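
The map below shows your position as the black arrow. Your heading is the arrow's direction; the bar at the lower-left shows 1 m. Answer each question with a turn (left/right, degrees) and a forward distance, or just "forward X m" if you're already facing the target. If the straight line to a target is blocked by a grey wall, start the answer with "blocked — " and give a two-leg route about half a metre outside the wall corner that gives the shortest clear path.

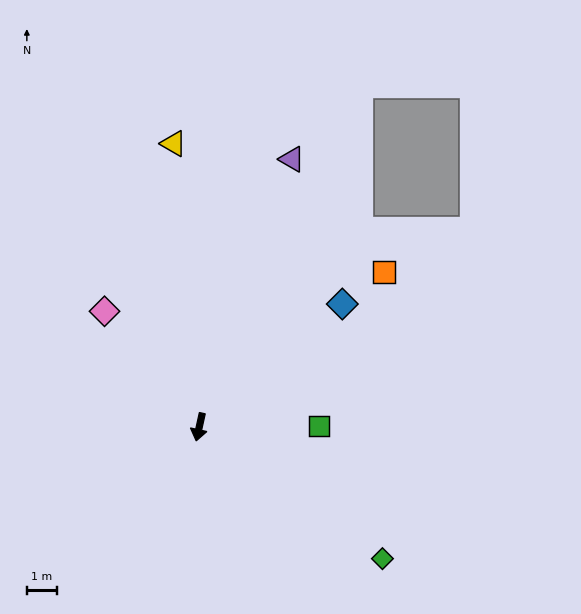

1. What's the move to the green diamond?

turn left 67°, forward 7.5 m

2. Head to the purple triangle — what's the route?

turn left 173°, forward 9.4 m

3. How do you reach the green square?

turn left 103°, forward 4.0 m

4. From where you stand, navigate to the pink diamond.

turn right 128°, forward 5.0 m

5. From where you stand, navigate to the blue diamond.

turn left 143°, forward 6.3 m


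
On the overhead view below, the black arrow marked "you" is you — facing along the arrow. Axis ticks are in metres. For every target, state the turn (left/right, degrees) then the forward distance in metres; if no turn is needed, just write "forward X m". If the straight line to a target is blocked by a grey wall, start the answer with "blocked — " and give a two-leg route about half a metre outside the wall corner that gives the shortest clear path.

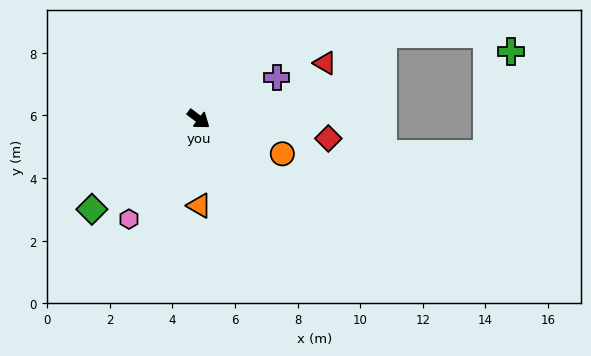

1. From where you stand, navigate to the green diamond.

turn right 103°, forward 4.5 m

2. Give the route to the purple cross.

turn left 65°, forward 2.8 m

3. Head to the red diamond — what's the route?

turn left 29°, forward 4.2 m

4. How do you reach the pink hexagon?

turn right 88°, forward 3.9 m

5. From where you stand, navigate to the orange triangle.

turn right 52°, forward 2.8 m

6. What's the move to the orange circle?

turn left 15°, forward 2.9 m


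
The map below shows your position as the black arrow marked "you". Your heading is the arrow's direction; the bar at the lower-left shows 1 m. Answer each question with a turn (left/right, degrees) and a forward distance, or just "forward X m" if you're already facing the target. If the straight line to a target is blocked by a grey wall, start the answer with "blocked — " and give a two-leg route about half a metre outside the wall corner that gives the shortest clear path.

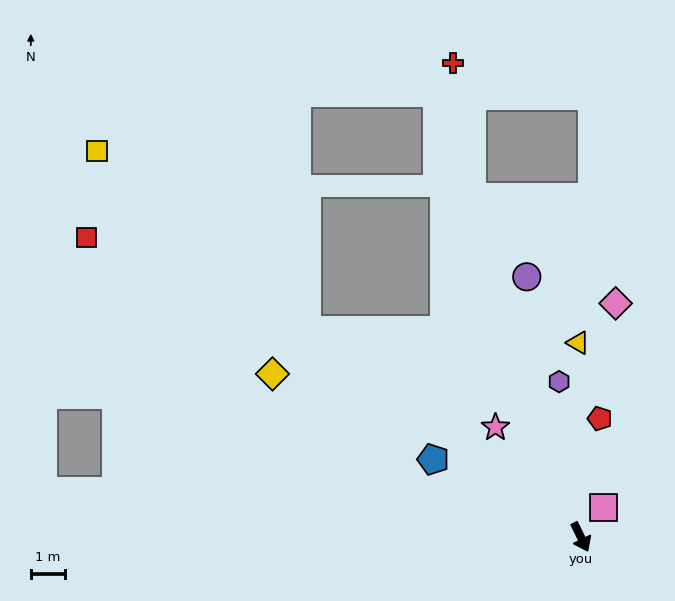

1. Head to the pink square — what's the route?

turn left 116°, forward 1.1 m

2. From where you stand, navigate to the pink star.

turn right 168°, forward 4.1 m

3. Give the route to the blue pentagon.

turn right 144°, forward 4.9 m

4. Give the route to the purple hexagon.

turn left 162°, forward 4.6 m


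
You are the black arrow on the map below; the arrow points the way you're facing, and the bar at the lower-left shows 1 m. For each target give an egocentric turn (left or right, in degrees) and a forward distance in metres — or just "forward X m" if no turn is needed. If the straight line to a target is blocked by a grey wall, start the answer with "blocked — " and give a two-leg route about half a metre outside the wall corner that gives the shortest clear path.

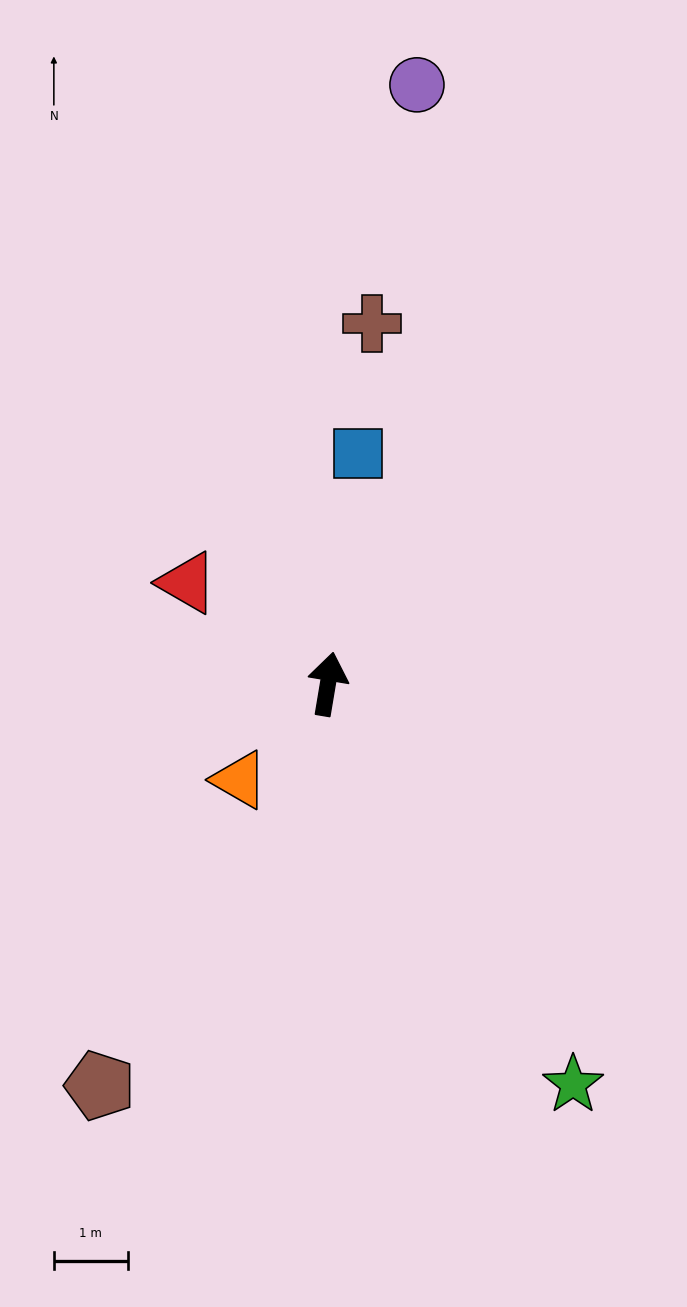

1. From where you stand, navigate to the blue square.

turn left 2°, forward 3.1 m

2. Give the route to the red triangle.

turn left 64°, forward 2.3 m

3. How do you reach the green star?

turn right 139°, forward 6.4 m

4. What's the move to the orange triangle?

turn left 147°, forward 1.8 m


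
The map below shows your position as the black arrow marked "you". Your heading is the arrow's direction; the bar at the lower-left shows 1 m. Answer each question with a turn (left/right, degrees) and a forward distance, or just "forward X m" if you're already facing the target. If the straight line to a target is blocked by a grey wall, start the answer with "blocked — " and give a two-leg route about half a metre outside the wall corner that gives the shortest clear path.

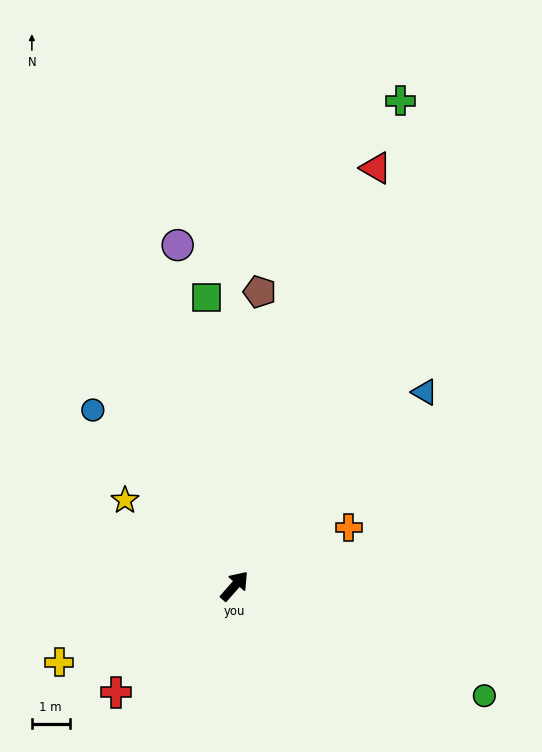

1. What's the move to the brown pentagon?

turn left 36°, forward 7.8 m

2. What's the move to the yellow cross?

turn left 155°, forward 5.1 m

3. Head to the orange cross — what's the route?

turn right 21°, forward 3.4 m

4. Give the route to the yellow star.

turn left 93°, forward 3.7 m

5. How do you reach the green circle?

turn right 72°, forward 7.2 m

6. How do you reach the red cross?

turn left 173°, forward 4.2 m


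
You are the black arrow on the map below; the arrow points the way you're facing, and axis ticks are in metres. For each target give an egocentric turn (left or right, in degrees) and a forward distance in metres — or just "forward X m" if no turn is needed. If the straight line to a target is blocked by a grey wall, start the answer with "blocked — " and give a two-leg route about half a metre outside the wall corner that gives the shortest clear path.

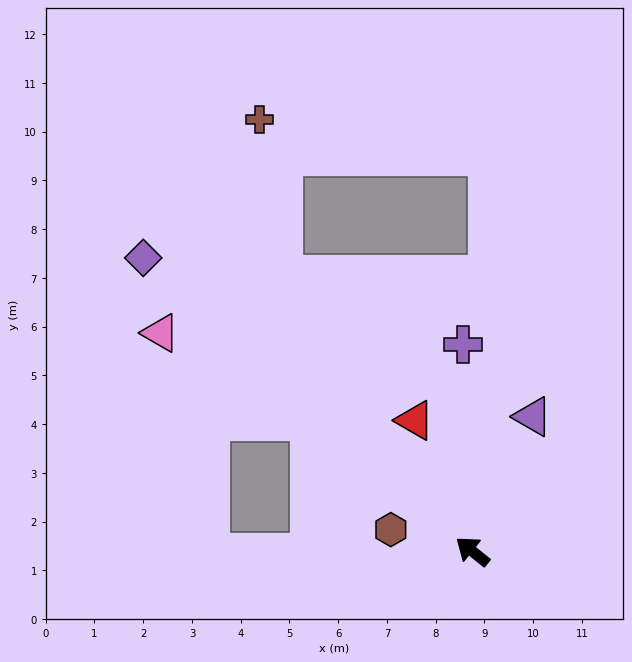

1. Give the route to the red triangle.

turn right 28°, forward 2.9 m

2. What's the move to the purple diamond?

turn right 3°, forward 9.0 m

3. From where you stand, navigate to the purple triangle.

turn right 75°, forward 3.0 m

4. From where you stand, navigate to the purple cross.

turn right 49°, forward 4.2 m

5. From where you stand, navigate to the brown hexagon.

turn left 24°, forward 1.7 m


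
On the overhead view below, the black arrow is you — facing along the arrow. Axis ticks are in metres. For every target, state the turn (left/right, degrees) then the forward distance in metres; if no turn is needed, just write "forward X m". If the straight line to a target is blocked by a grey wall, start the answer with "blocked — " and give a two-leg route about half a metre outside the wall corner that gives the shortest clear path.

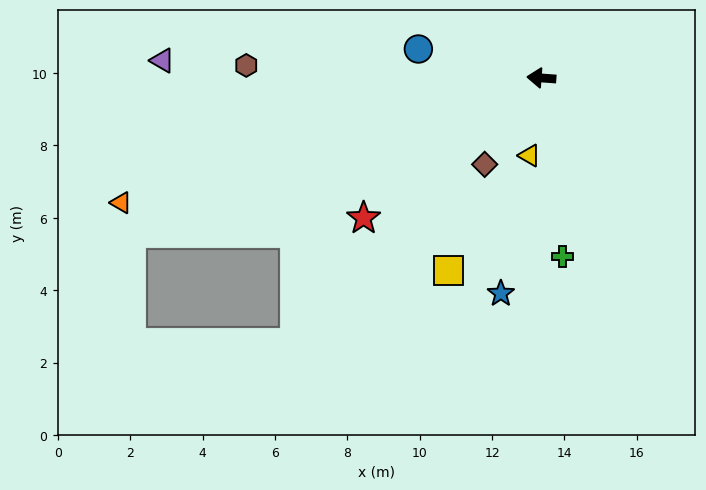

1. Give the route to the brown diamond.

turn left 61°, forward 2.9 m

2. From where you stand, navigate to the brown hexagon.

forward 8.2 m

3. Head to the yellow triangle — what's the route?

turn left 85°, forward 2.2 m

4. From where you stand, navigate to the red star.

turn left 42°, forward 6.3 m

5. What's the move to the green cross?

turn left 101°, forward 5.0 m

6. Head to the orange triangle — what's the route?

turn left 21°, forward 12.1 m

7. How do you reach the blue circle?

turn right 9°, forward 3.5 m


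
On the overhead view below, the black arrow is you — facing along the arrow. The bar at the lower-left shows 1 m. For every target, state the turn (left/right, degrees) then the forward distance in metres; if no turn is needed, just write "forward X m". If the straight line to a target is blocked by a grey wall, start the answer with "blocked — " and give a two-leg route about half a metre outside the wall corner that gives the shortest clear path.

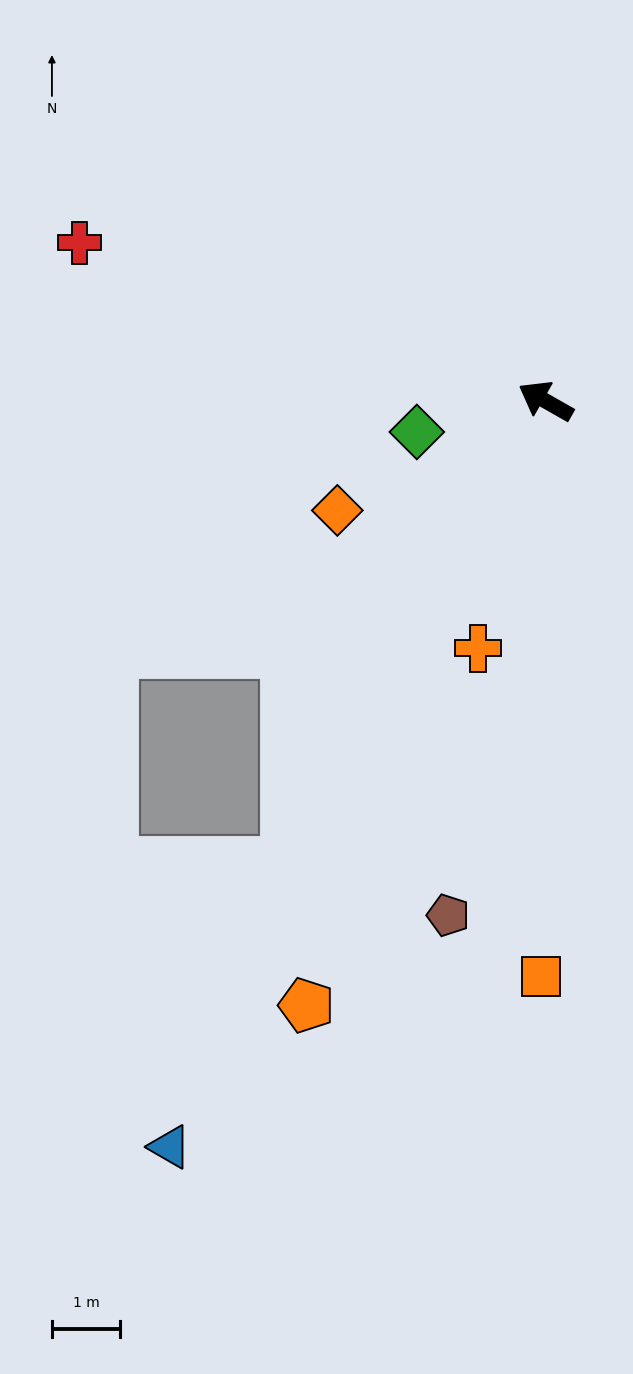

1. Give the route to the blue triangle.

turn left 93°, forward 12.3 m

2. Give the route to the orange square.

turn left 119°, forward 8.5 m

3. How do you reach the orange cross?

turn left 104°, forward 3.8 m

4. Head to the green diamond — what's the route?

turn left 43°, forward 1.9 m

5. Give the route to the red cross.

turn left 11°, forward 7.2 m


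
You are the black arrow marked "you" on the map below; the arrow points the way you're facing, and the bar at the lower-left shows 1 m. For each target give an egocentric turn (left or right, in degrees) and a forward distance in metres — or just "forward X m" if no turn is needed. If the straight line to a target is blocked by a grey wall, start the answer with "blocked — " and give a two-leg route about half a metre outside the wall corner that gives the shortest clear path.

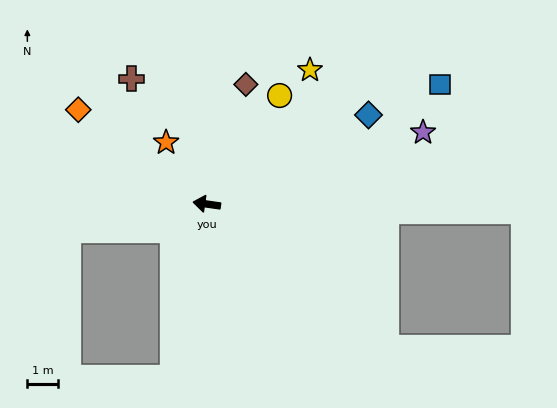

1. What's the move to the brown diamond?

turn right 100°, forward 4.1 m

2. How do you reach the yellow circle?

turn right 116°, forward 4.3 m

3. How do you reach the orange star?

turn right 48°, forward 2.4 m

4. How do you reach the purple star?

turn right 154°, forward 7.5 m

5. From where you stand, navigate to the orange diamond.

turn right 28°, forward 5.2 m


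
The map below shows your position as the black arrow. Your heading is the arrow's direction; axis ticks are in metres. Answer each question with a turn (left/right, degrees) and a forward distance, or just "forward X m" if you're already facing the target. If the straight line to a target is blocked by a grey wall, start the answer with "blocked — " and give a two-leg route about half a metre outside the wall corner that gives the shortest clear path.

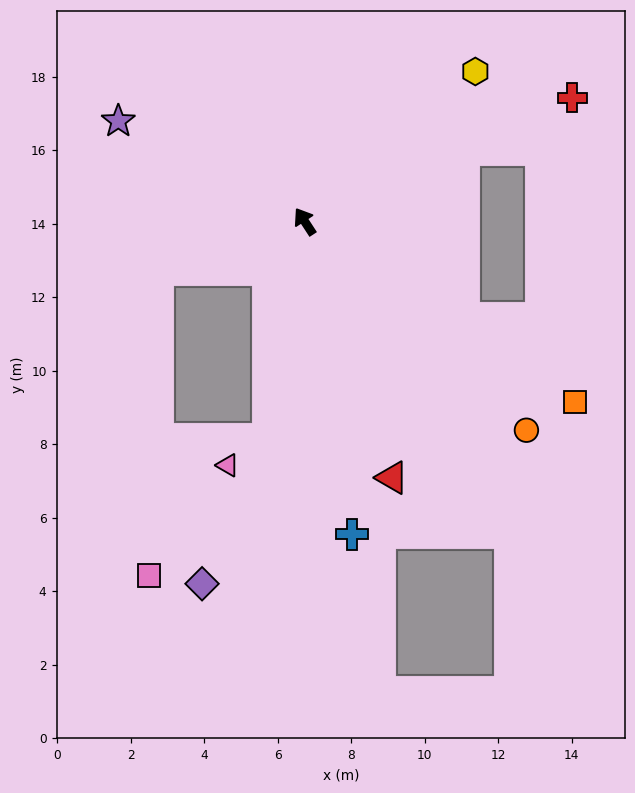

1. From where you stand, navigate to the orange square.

turn right 157°, forward 8.9 m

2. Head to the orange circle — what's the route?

turn right 166°, forward 8.3 m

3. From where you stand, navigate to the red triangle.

turn left 166°, forward 7.4 m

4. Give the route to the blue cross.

turn left 155°, forward 8.6 m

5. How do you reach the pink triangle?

blocked — turn left 137°, forward 6.0 m, then turn right 46°, forward 1.3 m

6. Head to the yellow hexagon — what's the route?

turn right 82°, forward 6.2 m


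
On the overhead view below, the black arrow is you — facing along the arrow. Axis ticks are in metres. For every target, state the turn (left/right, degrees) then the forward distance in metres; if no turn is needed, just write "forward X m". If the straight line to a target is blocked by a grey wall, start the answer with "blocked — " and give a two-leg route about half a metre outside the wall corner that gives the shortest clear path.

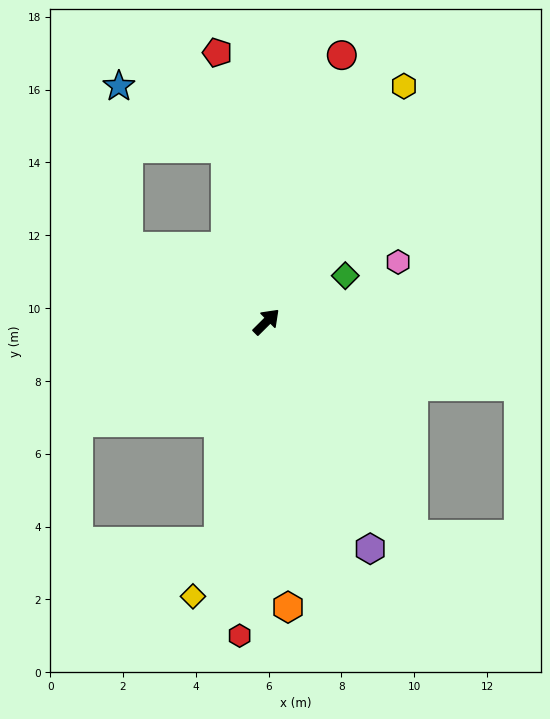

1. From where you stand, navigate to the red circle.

turn left 29°, forward 7.6 m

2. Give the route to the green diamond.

turn right 15°, forward 2.5 m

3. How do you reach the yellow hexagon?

turn left 15°, forward 7.5 m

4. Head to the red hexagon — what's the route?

turn right 140°, forward 8.7 m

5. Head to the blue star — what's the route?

blocked — turn left 58°, forward 4.9 m, then turn left 47°, forward 3.4 m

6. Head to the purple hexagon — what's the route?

turn right 110°, forward 6.9 m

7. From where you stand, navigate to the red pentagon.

turn left 56°, forward 7.5 m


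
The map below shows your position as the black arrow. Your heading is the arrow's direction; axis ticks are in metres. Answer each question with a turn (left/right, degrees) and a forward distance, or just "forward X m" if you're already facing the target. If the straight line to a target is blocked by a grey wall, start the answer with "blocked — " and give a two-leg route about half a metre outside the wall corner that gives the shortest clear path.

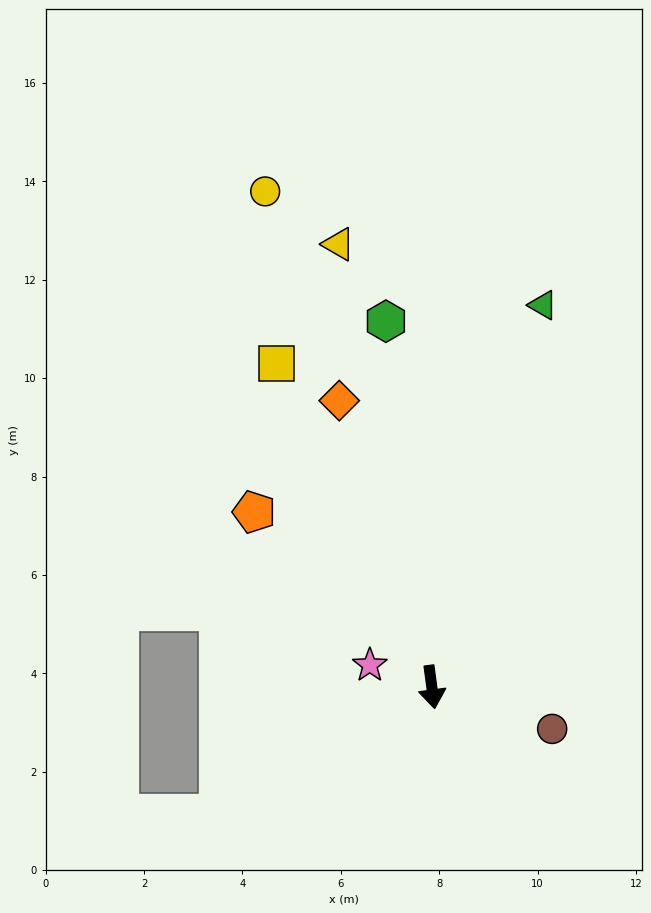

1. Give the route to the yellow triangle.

turn right 176°, forward 9.2 m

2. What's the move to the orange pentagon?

turn right 142°, forward 5.1 m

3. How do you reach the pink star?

turn right 117°, forward 1.3 m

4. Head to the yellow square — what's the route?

turn right 162°, forward 7.3 m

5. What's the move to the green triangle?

turn left 156°, forward 8.1 m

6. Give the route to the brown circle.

turn left 63°, forward 2.6 m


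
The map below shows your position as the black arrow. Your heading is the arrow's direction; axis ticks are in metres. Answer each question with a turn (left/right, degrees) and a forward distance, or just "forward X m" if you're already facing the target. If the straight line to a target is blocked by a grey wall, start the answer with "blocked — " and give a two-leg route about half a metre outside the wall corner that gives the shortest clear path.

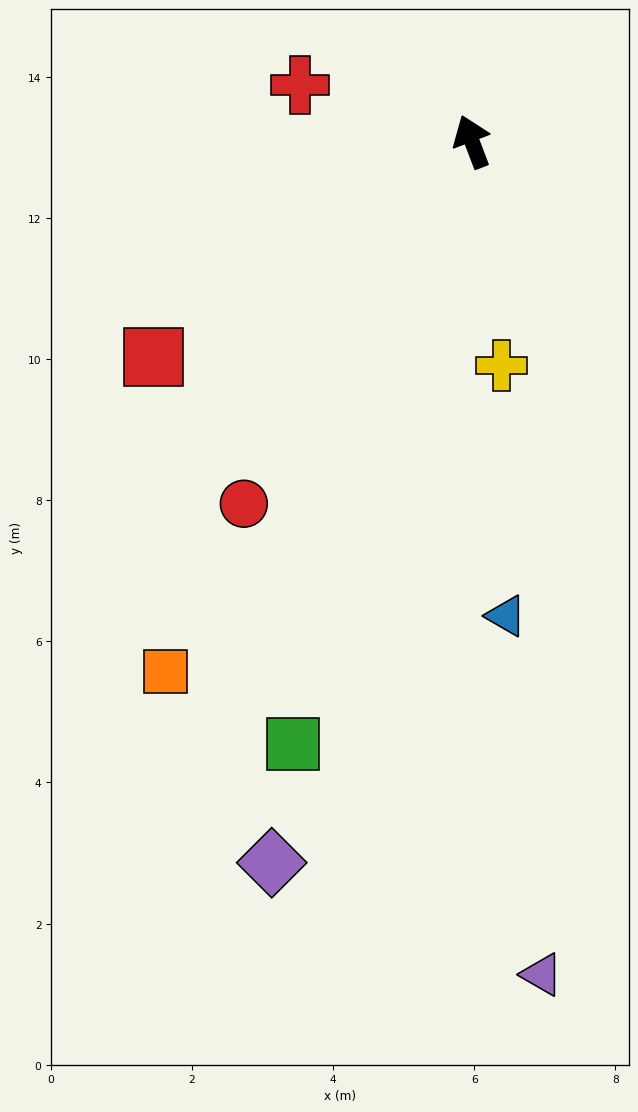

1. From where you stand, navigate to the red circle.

turn left 127°, forward 6.1 m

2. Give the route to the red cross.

turn left 51°, forward 2.6 m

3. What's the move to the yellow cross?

turn left 167°, forward 3.2 m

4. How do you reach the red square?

turn left 103°, forward 5.5 m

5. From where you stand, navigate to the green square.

turn left 143°, forward 8.9 m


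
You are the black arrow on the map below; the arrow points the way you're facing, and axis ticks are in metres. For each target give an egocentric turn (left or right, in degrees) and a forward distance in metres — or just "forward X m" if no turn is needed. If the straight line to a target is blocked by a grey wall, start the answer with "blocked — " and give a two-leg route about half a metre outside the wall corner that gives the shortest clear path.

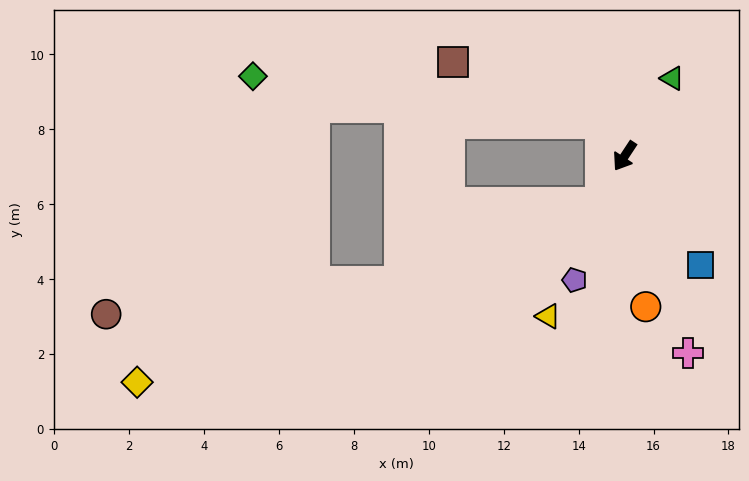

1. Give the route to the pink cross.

turn left 51°, forward 5.5 m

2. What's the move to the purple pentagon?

turn left 11°, forward 3.6 m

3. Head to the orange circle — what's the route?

turn left 41°, forward 4.1 m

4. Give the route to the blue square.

turn left 68°, forward 3.5 m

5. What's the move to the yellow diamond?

blocked — turn left 7°, forward 1.4 m, then turn right 42°, forward 13.3 m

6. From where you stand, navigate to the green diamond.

blocked — turn right 111°, forward 1.1 m, then turn left 47°, forward 9.4 m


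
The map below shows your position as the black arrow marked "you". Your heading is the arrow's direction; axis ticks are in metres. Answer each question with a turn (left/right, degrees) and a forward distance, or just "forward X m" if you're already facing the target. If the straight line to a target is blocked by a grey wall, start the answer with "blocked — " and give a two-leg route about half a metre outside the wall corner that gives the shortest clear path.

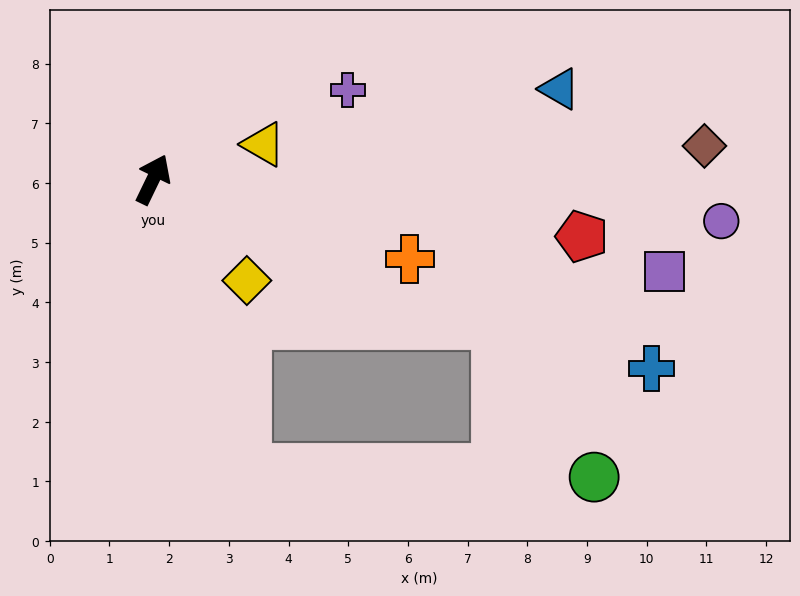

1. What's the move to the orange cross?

turn right 81°, forward 4.5 m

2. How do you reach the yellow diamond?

turn right 111°, forward 2.3 m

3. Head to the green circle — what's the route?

blocked — turn right 136°, forward 5.1 m, then turn left 70°, forward 5.8 m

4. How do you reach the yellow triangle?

turn right 47°, forward 1.9 m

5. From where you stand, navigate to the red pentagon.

turn right 72°, forward 7.2 m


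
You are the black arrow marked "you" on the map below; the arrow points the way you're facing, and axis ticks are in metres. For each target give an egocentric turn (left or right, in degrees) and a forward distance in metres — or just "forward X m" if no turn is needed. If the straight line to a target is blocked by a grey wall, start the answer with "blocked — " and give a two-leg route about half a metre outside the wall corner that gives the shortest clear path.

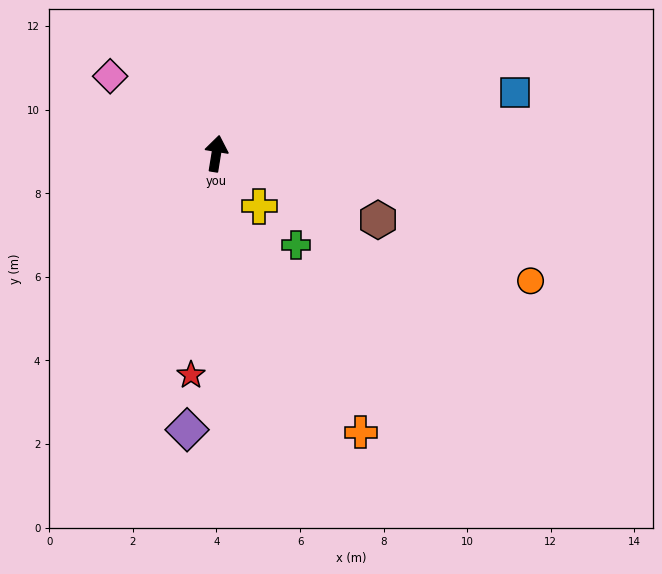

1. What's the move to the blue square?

turn right 69°, forward 7.3 m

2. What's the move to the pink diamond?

turn left 63°, forward 3.1 m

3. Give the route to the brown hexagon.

turn right 103°, forward 4.2 m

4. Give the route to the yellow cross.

turn right 132°, forward 1.6 m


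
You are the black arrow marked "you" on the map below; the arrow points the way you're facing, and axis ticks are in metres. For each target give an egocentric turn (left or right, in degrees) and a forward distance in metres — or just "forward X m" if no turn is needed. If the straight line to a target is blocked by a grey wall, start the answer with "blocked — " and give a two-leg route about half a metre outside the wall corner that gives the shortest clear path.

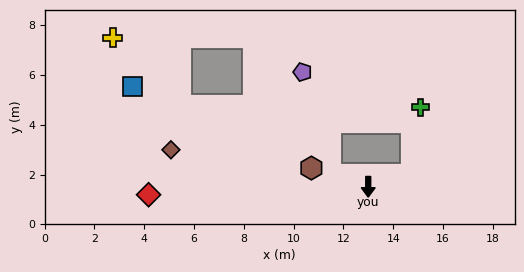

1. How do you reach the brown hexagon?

turn right 108°, forward 2.4 m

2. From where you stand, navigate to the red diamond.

turn right 88°, forward 8.8 m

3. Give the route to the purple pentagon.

blocked — turn right 108°, forward 1.6 m, then turn right 57°, forward 4.3 m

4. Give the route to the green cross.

blocked — turn left 107°, forward 1.8 m, then turn left 65°, forward 2.7 m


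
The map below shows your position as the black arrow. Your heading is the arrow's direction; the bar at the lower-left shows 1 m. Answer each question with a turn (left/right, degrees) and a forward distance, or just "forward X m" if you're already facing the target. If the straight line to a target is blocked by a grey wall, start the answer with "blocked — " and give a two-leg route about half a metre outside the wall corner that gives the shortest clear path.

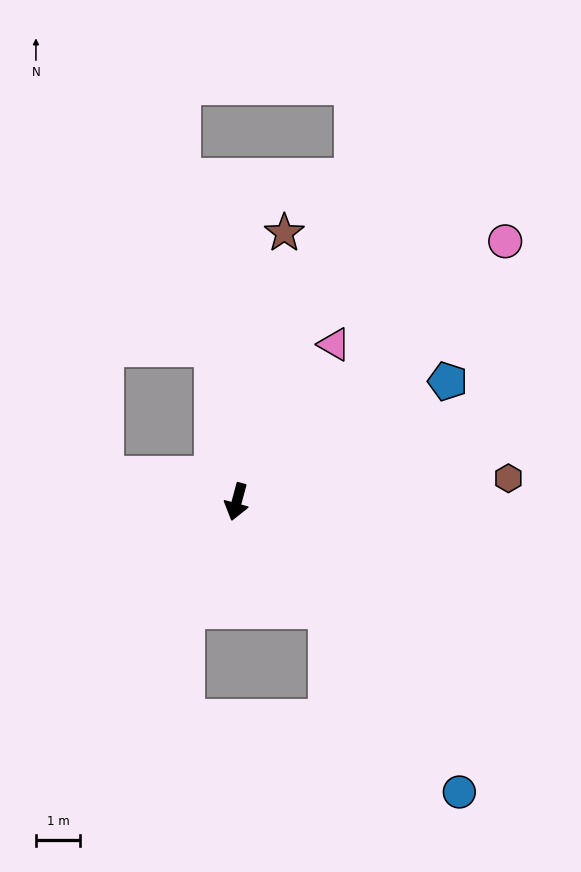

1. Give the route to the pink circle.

turn left 149°, forward 8.5 m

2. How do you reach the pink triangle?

turn left 163°, forward 4.2 m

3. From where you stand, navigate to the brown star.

turn right 175°, forward 6.2 m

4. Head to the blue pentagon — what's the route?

turn left 135°, forward 5.5 m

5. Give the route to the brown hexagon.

turn left 110°, forward 6.2 m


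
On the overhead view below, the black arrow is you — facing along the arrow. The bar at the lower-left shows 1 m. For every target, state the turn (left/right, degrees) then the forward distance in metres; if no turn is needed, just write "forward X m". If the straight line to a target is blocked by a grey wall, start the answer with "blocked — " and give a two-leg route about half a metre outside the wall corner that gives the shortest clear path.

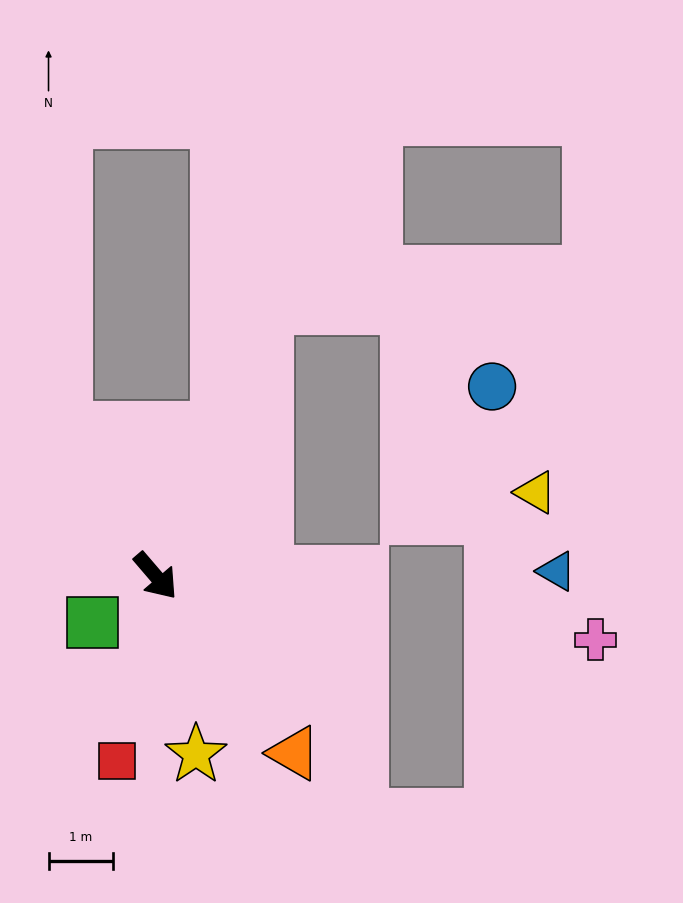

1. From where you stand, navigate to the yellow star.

turn right 28°, forward 2.8 m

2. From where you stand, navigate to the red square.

turn right 52°, forward 2.9 m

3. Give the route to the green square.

turn right 94°, forward 1.2 m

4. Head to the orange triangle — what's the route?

turn right 3°, forward 3.5 m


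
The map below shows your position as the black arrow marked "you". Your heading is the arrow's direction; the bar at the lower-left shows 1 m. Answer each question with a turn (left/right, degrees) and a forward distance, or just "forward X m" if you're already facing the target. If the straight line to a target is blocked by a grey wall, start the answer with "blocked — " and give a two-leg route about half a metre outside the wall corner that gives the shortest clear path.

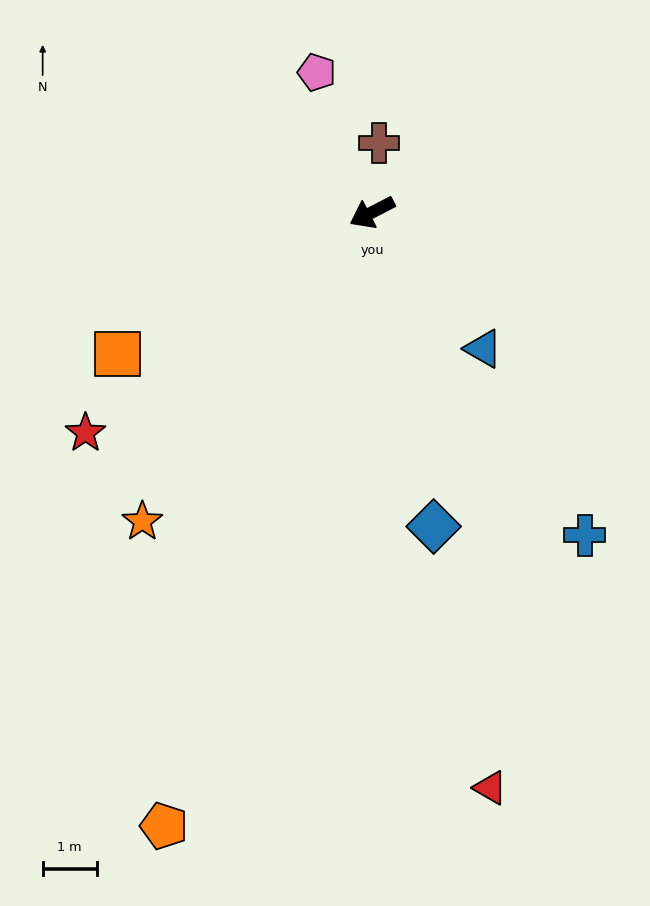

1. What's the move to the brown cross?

turn right 123°, forward 1.3 m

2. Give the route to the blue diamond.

turn left 74°, forward 5.9 m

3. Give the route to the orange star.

turn left 26°, forward 7.1 m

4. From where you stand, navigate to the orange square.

forward 5.4 m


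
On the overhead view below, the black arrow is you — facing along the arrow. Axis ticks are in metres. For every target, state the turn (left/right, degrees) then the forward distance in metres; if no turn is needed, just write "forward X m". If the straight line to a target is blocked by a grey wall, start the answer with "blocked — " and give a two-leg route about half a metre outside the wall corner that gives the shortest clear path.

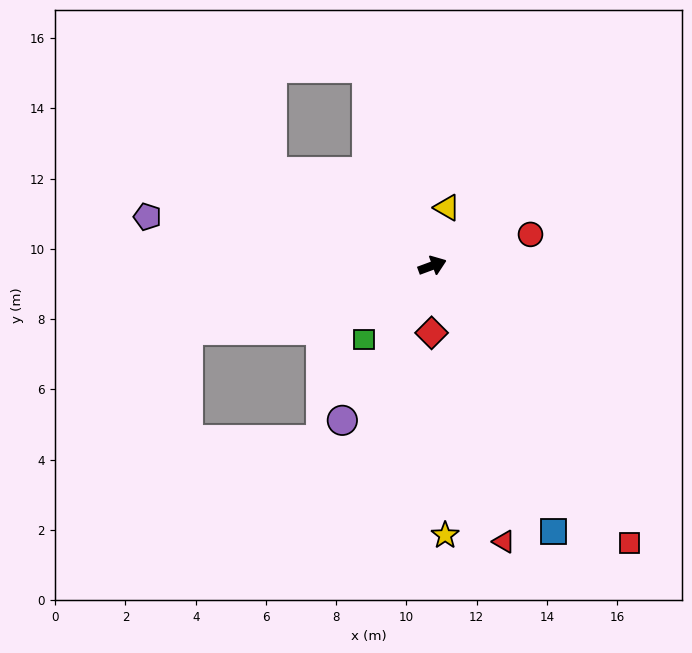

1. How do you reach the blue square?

turn right 86°, forward 8.3 m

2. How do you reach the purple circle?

turn right 141°, forward 5.1 m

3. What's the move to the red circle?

turn right 3°, forward 2.9 m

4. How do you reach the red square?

turn right 75°, forward 9.7 m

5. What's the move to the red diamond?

turn right 111°, forward 1.9 m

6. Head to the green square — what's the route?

turn right 153°, forward 2.9 m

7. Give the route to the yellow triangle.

turn left 55°, forward 1.7 m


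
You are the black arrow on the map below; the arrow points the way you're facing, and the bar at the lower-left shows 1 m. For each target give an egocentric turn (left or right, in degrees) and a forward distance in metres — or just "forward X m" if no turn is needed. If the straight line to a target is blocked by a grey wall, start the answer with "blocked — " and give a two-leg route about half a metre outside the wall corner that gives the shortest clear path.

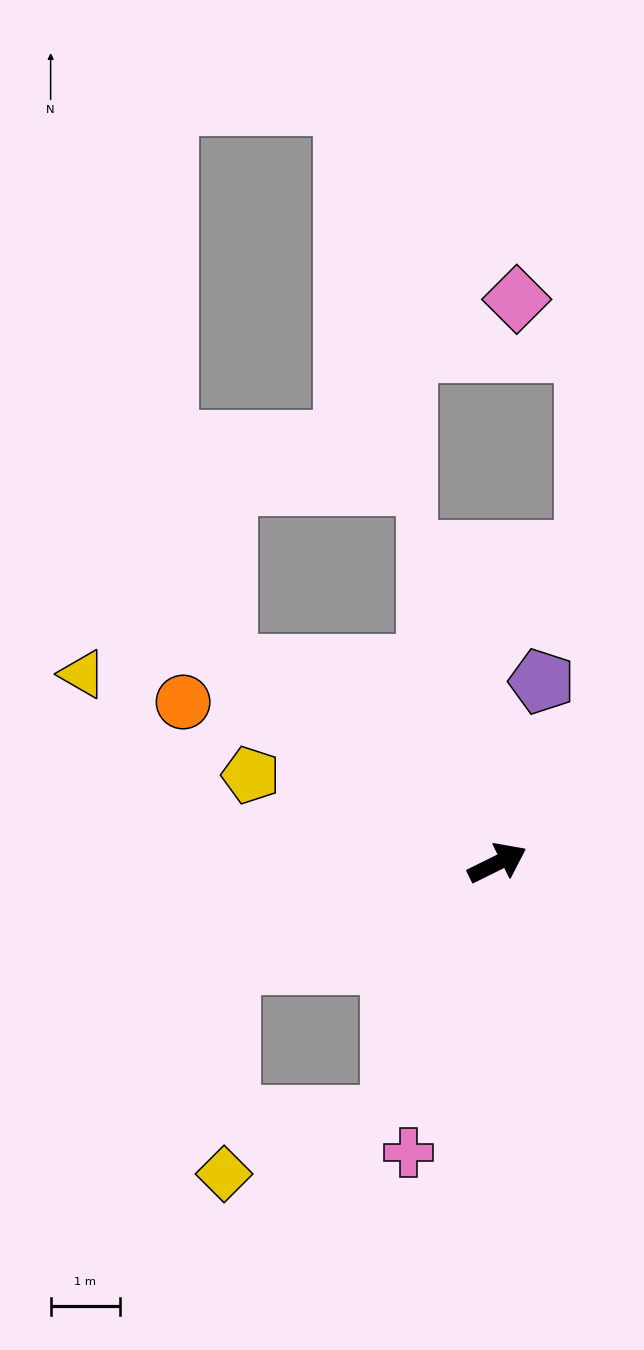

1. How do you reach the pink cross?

turn right 133°, forward 4.4 m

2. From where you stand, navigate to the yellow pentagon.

turn left 134°, forward 3.8 m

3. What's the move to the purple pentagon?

turn left 50°, forward 2.7 m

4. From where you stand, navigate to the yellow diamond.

blocked — turn right 139°, forward 4.0 m, then turn right 48°, forward 2.5 m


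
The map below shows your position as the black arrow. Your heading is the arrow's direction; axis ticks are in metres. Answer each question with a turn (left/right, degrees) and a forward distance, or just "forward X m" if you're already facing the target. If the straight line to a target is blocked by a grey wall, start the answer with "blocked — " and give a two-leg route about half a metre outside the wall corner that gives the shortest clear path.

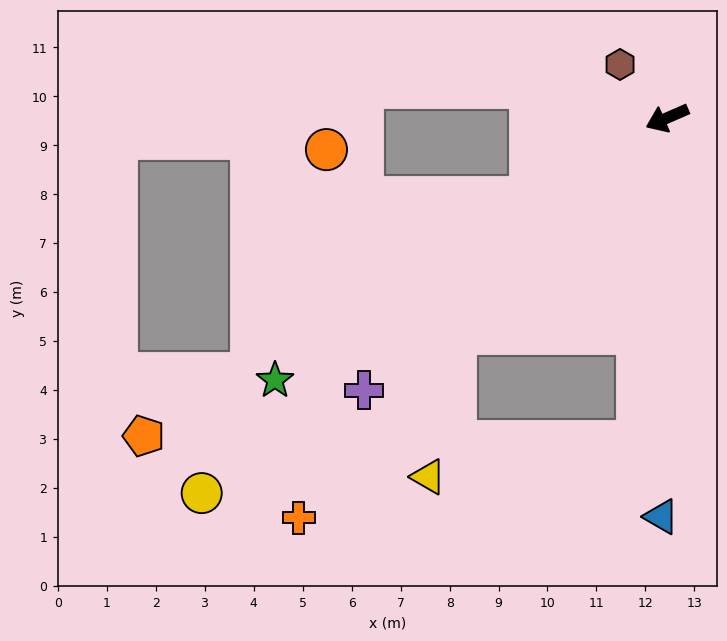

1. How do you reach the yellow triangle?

blocked — turn left 22°, forward 6.2 m, then turn left 34°, forward 3.0 m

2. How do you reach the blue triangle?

turn left 66°, forward 8.1 m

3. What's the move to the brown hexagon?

turn right 72°, forward 1.5 m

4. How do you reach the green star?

turn left 10°, forward 9.6 m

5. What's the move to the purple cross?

turn left 18°, forward 8.3 m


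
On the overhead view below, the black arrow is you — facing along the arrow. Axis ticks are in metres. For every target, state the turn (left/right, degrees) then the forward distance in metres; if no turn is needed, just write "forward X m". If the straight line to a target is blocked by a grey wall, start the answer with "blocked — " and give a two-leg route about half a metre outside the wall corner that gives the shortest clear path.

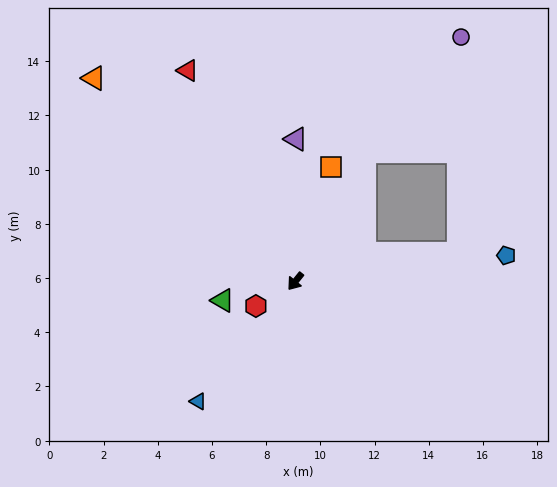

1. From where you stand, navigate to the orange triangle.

turn right 96°, forward 10.6 m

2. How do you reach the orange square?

turn right 158°, forward 4.4 m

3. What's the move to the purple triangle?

turn right 141°, forward 5.3 m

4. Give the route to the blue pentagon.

turn left 136°, forward 7.8 m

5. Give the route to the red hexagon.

turn right 19°, forward 1.7 m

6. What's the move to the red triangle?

turn right 114°, forward 8.7 m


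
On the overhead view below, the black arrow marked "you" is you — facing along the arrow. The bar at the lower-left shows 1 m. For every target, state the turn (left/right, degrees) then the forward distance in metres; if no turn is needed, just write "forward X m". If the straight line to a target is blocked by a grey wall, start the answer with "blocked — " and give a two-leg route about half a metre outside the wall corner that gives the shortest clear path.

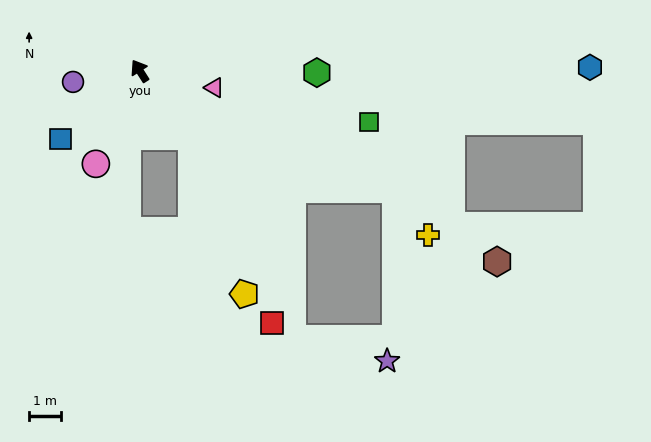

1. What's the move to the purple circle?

turn left 67°, forward 2.1 m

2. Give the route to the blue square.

turn left 98°, forward 3.3 m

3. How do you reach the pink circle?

turn left 122°, forward 3.2 m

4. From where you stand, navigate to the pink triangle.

turn right 135°, forward 2.4 m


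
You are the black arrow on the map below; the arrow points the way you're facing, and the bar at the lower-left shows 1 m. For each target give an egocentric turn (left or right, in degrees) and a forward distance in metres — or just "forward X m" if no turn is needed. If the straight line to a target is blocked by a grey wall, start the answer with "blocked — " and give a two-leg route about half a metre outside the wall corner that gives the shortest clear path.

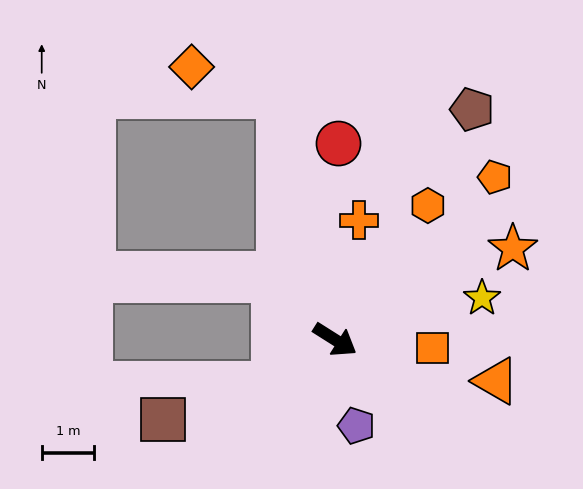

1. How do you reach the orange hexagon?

turn left 88°, forward 3.1 m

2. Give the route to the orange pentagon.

turn left 78°, forward 4.3 m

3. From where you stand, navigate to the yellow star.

turn left 48°, forward 2.9 m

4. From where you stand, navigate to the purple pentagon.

turn right 44°, forward 1.7 m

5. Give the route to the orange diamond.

blocked — turn left 135°, forward 4.8 m, then turn left 58°, forward 1.8 m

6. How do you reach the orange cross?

turn left 111°, forward 2.3 m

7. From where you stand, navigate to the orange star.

turn left 59°, forward 3.8 m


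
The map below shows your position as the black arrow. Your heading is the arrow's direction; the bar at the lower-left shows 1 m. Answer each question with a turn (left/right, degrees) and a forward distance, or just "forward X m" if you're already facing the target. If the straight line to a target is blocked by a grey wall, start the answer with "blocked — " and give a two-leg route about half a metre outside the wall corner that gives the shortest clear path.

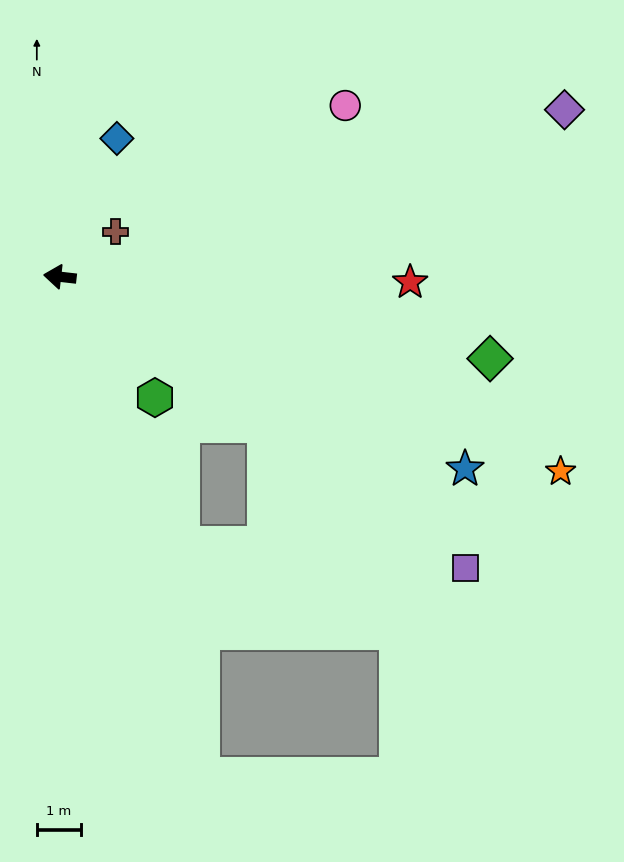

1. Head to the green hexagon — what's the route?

turn left 135°, forward 3.5 m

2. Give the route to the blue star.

turn left 161°, forward 10.2 m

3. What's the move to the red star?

turn right 174°, forward 8.0 m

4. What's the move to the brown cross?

turn right 134°, forward 1.6 m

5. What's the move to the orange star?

turn left 165°, forward 12.2 m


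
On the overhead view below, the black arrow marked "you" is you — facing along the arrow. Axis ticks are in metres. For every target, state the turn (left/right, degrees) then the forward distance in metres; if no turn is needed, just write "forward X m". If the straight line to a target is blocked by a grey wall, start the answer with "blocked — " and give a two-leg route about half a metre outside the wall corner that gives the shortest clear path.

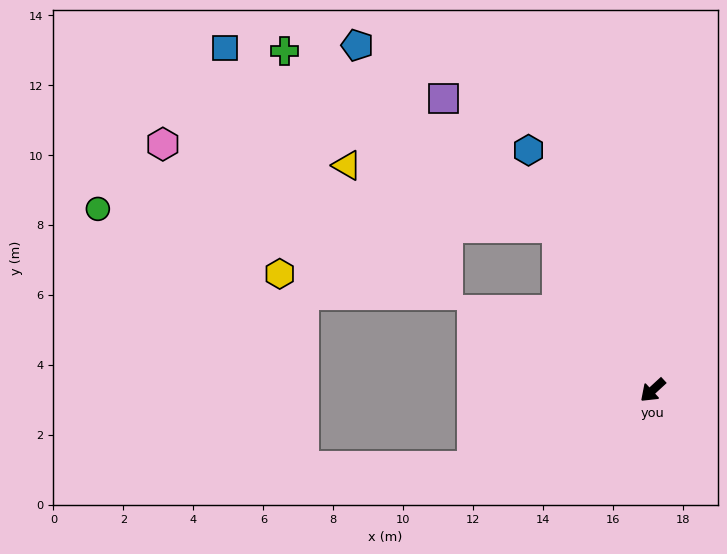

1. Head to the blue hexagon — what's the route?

turn right 105°, forward 7.7 m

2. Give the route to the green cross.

blocked — turn right 102°, forward 5.4 m, then turn left 26°, forward 9.3 m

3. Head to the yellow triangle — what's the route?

blocked — turn right 102°, forward 5.4 m, then turn left 43°, forward 6.3 m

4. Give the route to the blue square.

blocked — turn right 102°, forward 5.4 m, then turn left 31°, forward 10.8 m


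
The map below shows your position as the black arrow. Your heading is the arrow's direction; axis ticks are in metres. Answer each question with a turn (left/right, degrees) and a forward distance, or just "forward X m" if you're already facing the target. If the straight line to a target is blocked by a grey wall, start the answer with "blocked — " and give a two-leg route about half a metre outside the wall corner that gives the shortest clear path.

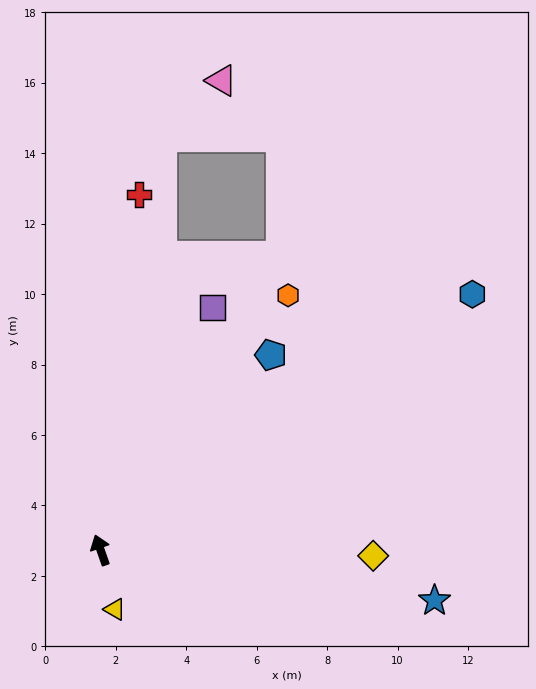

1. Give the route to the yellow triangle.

turn left 174°, forward 1.7 m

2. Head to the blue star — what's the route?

turn right 118°, forward 9.6 m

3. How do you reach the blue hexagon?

turn right 75°, forward 12.8 m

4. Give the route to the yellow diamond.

turn right 111°, forward 7.7 m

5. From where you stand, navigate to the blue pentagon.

turn right 60°, forward 7.3 m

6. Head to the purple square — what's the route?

turn right 44°, forward 7.6 m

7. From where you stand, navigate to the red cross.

turn right 26°, forward 10.1 m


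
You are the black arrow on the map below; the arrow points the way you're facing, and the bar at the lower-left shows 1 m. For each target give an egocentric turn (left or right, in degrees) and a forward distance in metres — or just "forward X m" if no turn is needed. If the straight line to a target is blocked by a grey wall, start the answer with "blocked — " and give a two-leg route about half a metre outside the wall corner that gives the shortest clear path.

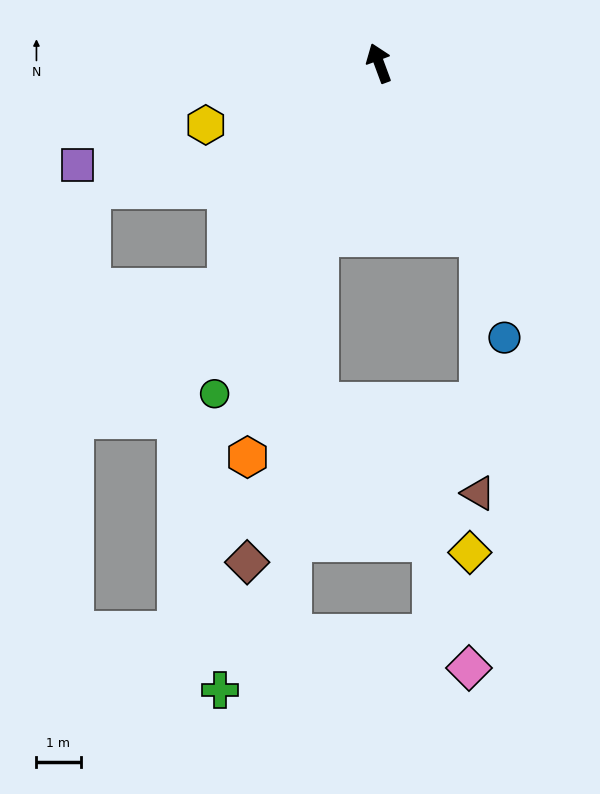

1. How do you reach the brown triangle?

blocked — turn right 171°, forward 4.6 m, then turn right 29°, forward 5.8 m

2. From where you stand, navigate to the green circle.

turn left 133°, forward 8.4 m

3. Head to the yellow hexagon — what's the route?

turn left 89°, forward 4.2 m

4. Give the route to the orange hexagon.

turn left 141°, forward 9.4 m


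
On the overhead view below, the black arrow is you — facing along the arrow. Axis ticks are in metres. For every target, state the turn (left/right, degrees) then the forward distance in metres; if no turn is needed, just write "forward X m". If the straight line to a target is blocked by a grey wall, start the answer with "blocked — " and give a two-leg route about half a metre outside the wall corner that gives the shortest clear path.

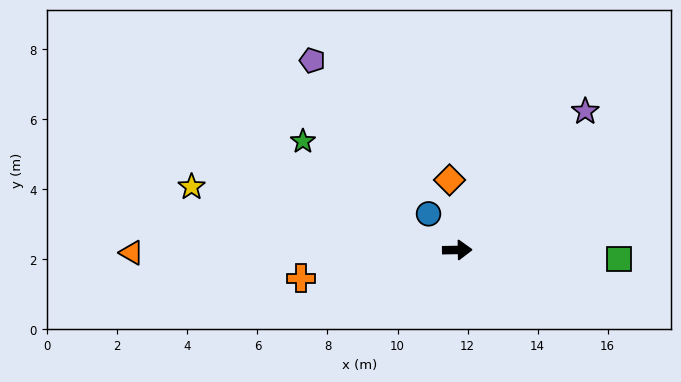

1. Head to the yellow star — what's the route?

turn left 166°, forward 7.8 m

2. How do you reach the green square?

turn right 4°, forward 4.6 m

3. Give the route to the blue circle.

turn left 128°, forward 1.3 m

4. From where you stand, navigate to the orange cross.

turn right 171°, forward 4.5 m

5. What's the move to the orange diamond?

turn left 95°, forward 2.0 m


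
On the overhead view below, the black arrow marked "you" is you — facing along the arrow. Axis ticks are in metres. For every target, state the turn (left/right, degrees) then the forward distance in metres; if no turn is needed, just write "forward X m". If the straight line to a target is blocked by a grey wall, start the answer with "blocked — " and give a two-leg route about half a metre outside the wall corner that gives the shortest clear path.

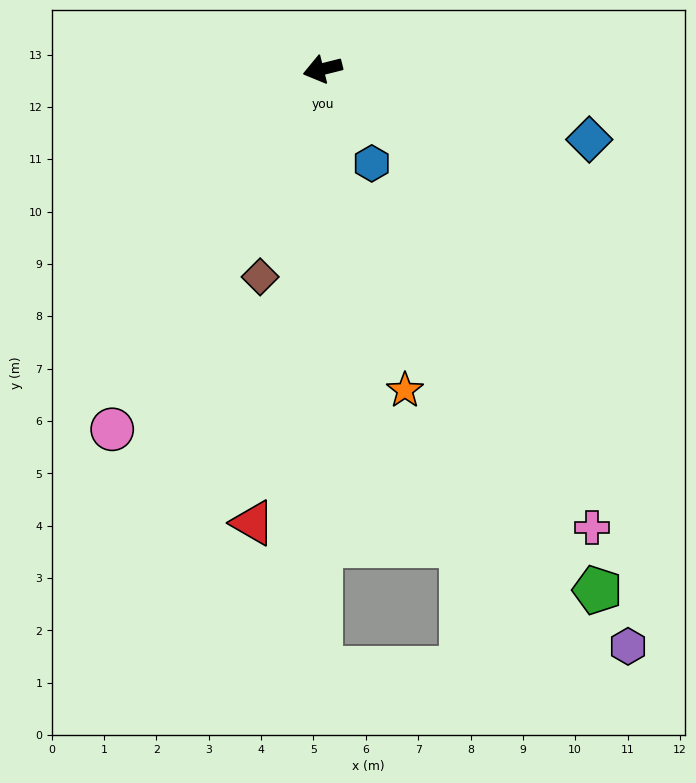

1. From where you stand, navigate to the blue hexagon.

turn left 103°, forward 2.0 m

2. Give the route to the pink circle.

turn left 46°, forward 8.0 m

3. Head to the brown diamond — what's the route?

turn left 59°, forward 4.1 m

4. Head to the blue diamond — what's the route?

turn left 151°, forward 5.3 m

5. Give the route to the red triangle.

turn left 67°, forward 8.8 m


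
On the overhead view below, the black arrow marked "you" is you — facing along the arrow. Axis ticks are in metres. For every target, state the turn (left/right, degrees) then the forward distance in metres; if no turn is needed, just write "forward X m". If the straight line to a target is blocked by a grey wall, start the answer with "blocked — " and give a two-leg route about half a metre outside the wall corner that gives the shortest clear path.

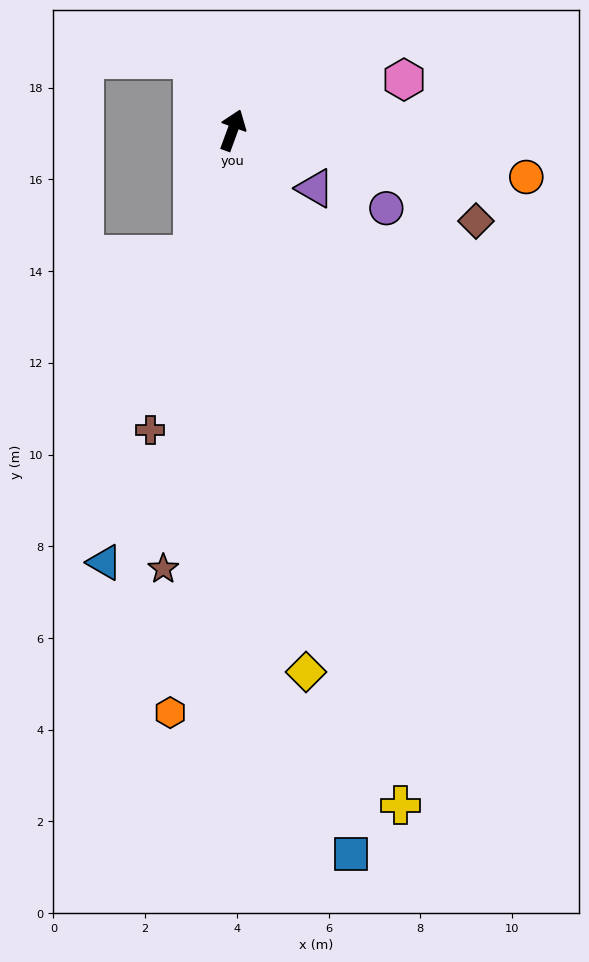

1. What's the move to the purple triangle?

turn right 105°, forward 2.2 m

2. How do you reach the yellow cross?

turn right 146°, forward 15.2 m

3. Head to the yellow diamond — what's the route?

turn right 152°, forward 11.9 m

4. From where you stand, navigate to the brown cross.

turn right 175°, forward 6.8 m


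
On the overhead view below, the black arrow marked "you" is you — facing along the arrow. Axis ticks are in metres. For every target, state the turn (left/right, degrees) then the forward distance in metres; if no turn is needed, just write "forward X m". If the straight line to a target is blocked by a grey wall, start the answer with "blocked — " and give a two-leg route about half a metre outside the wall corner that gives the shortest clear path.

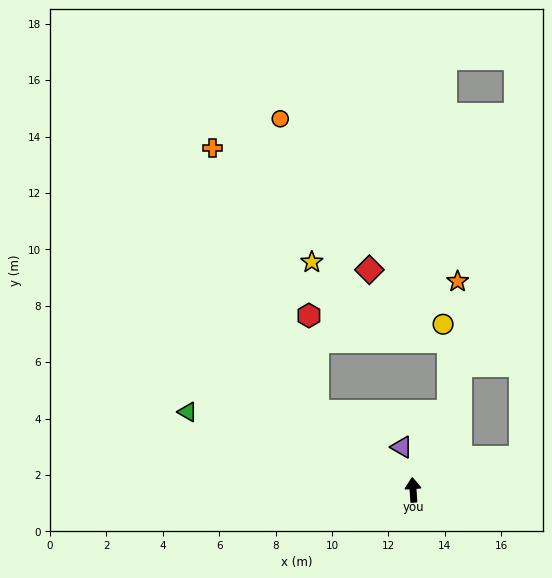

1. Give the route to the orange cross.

blocked — turn left 47°, forward 4.4 m, then turn right 29°, forward 10.1 m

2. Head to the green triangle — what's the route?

turn left 67°, forward 8.5 m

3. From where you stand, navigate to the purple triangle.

turn left 11°, forward 1.6 m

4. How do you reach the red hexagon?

blocked — turn left 47°, forward 4.4 m, then turn right 46°, forward 3.4 m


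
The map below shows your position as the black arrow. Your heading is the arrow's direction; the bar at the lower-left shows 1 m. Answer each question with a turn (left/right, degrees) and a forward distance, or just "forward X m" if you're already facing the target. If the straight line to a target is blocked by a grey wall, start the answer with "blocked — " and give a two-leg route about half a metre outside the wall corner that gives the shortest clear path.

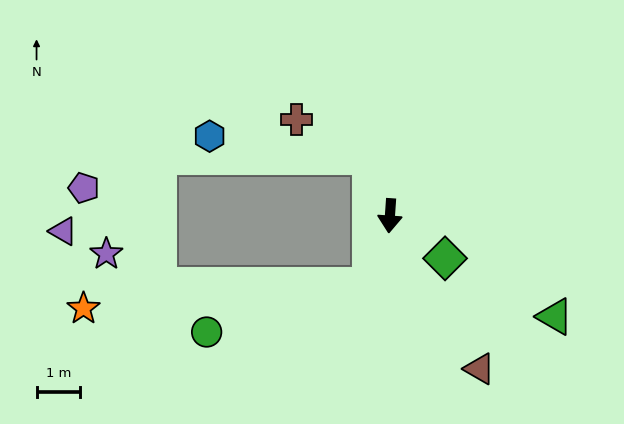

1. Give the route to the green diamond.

turn left 56°, forward 1.6 m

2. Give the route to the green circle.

blocked — turn right 12°, forward 1.7 m, then turn right 58°, forward 3.9 m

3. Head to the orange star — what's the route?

blocked — turn right 12°, forward 1.7 m, then turn right 70°, forward 6.6 m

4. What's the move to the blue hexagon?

blocked — turn right 158°, forward 1.4 m, then turn left 65°, forward 3.7 m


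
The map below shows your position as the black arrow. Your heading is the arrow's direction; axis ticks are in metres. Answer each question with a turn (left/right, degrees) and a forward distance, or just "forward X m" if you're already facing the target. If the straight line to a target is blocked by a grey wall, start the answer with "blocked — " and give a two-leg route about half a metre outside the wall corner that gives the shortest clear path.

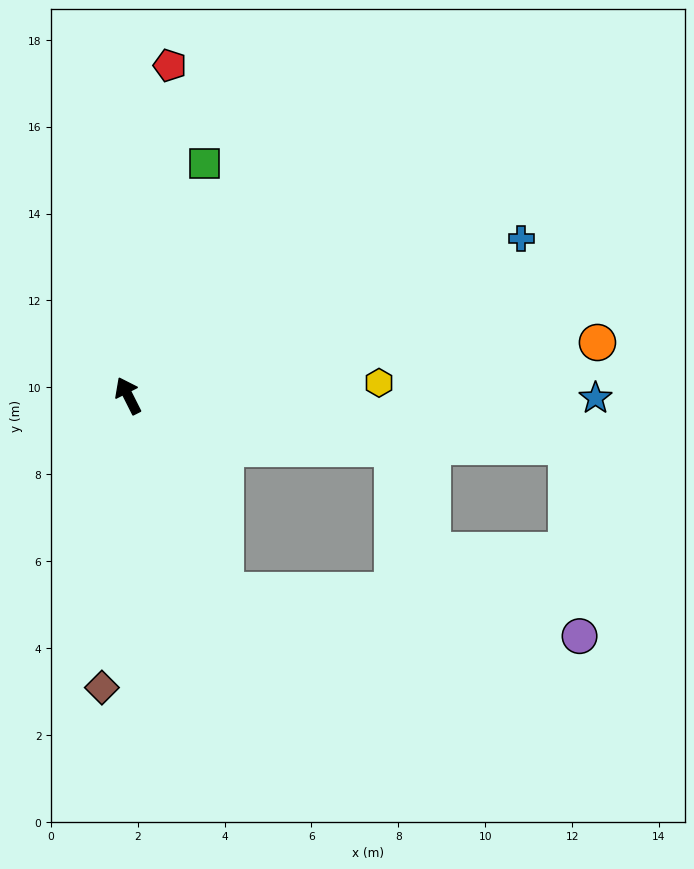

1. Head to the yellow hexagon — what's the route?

turn right 114°, forward 5.8 m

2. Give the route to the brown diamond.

turn left 148°, forward 6.7 m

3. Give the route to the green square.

turn right 45°, forward 5.6 m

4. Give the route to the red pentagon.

turn right 34°, forward 7.7 m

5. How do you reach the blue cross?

turn right 95°, forward 9.7 m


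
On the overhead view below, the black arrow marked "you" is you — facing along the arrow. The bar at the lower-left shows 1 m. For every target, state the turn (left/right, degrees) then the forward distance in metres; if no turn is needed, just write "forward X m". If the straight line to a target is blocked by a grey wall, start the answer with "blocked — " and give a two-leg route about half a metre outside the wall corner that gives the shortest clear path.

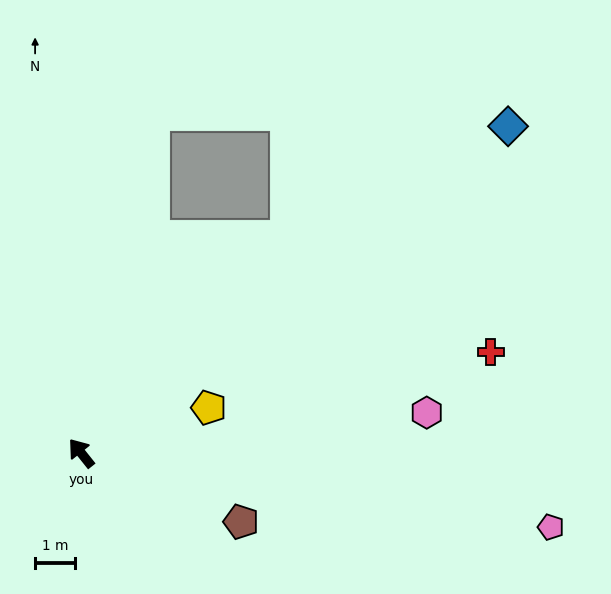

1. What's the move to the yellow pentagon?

turn right 109°, forward 3.4 m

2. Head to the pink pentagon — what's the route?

turn right 138°, forward 11.8 m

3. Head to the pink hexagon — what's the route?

turn right 122°, forward 8.6 m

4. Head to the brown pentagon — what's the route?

turn right 152°, forward 4.3 m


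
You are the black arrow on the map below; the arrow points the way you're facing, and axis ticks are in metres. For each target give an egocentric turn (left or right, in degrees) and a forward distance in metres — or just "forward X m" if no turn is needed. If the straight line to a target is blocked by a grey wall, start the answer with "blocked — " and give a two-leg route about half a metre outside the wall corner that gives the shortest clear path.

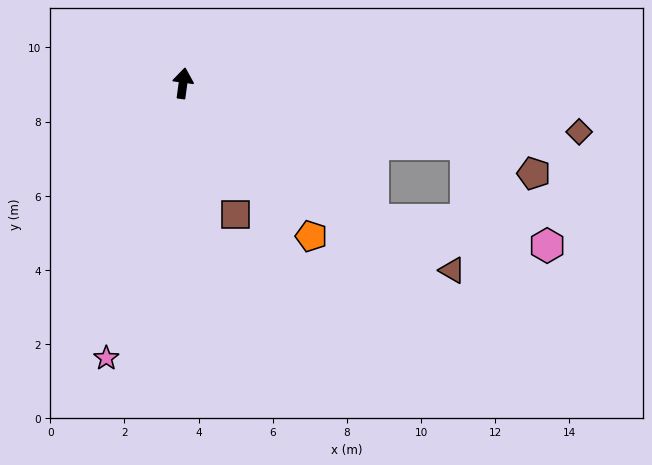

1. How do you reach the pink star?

turn left 172°, forward 7.7 m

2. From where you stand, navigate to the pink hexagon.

blocked — turn right 118°, forward 6.3 m, then turn left 27°, forward 4.7 m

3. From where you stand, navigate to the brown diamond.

turn right 89°, forward 10.8 m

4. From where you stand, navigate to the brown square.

turn right 151°, forward 3.8 m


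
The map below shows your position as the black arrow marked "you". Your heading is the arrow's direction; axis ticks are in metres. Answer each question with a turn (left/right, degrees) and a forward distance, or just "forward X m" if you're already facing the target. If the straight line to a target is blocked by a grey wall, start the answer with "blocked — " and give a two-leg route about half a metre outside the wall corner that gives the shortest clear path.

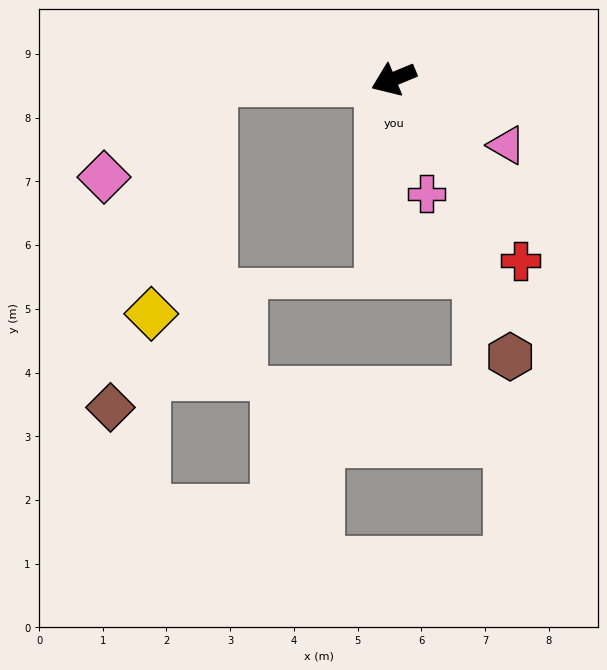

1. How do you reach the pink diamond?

blocked — turn right 23°, forward 2.9 m, then turn left 43°, forward 2.3 m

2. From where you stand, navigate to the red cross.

turn left 102°, forward 3.5 m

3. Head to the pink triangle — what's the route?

turn left 127°, forward 2.1 m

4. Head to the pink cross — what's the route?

turn left 83°, forward 1.9 m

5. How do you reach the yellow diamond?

blocked — turn right 23°, forward 2.9 m, then turn left 76°, forward 3.8 m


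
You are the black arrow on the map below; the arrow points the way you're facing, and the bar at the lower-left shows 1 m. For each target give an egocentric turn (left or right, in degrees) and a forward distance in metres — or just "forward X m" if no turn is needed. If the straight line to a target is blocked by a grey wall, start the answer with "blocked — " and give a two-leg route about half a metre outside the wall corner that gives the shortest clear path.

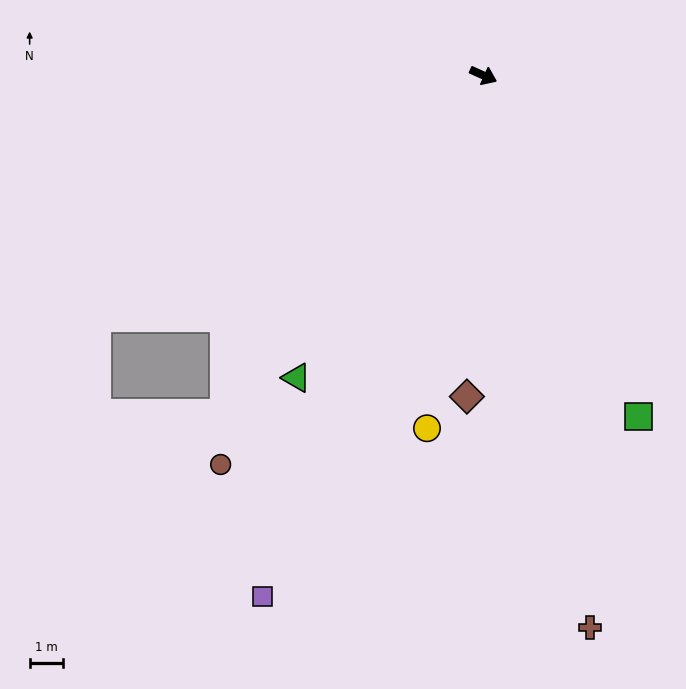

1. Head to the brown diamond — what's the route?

turn right 69°, forward 9.5 m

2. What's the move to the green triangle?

turn right 98°, forward 10.5 m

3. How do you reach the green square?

turn right 41°, forward 11.1 m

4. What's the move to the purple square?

turn right 89°, forward 16.8 m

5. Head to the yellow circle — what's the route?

turn right 75°, forward 10.6 m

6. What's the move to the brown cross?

turn right 55°, forward 16.6 m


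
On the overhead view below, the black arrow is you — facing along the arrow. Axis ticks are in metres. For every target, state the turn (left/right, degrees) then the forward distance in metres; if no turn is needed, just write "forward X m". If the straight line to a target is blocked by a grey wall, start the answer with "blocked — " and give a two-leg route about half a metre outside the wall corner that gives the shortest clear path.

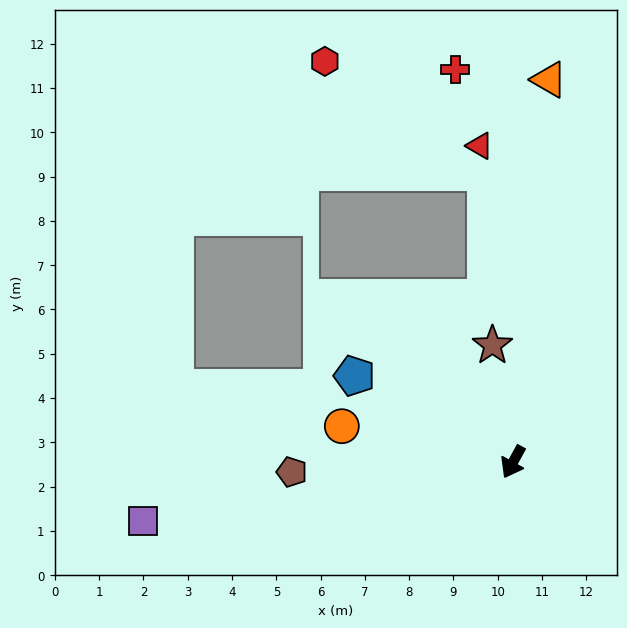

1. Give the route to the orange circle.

turn right 73°, forward 3.9 m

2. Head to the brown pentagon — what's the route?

turn right 59°, forward 5.0 m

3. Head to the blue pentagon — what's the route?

turn right 90°, forward 4.1 m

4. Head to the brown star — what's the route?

turn right 141°, forward 2.7 m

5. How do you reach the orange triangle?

turn right 157°, forward 8.7 m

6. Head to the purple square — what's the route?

turn right 52°, forward 8.4 m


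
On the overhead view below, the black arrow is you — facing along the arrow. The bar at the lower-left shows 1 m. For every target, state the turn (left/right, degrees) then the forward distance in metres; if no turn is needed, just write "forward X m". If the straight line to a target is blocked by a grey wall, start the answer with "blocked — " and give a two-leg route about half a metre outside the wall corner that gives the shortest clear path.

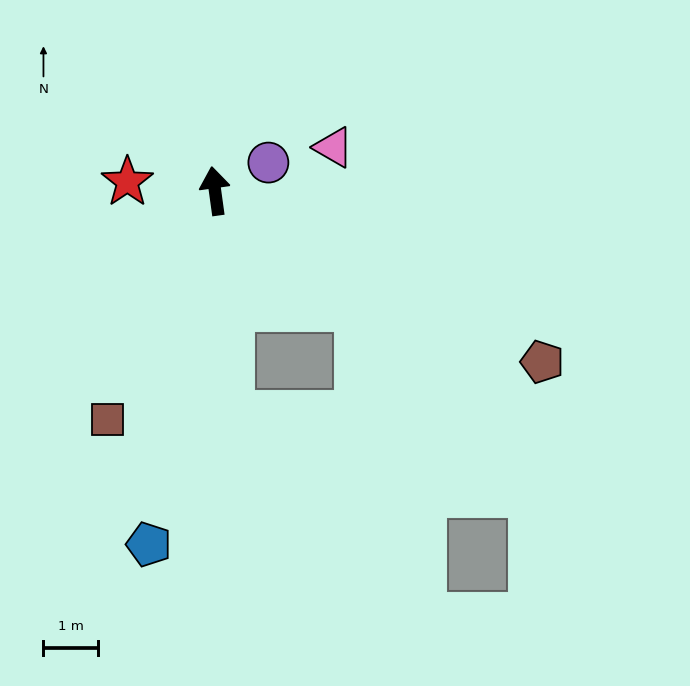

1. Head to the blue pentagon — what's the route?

turn left 162°, forward 6.6 m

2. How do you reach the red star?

turn left 76°, forward 1.6 m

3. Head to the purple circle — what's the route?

turn right 70°, forward 1.1 m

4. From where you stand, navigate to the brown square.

turn left 147°, forward 4.6 m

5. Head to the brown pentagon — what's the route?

turn right 125°, forward 6.8 m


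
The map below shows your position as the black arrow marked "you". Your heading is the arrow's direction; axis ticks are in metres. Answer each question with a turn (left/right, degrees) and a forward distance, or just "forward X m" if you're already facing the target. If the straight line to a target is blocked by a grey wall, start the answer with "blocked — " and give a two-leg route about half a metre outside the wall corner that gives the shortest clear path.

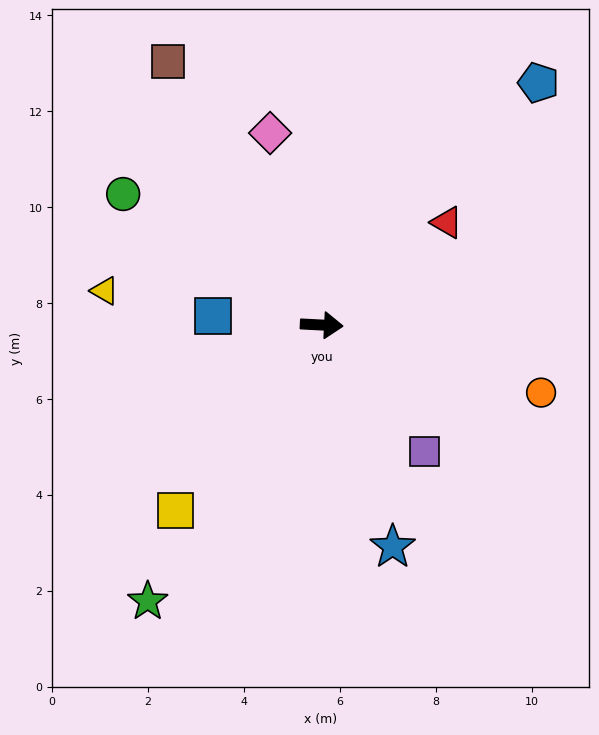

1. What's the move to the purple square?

turn right 48°, forward 3.4 m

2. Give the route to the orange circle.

turn right 14°, forward 4.8 m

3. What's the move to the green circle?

turn left 150°, forward 5.0 m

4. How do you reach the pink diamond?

turn left 108°, forward 4.1 m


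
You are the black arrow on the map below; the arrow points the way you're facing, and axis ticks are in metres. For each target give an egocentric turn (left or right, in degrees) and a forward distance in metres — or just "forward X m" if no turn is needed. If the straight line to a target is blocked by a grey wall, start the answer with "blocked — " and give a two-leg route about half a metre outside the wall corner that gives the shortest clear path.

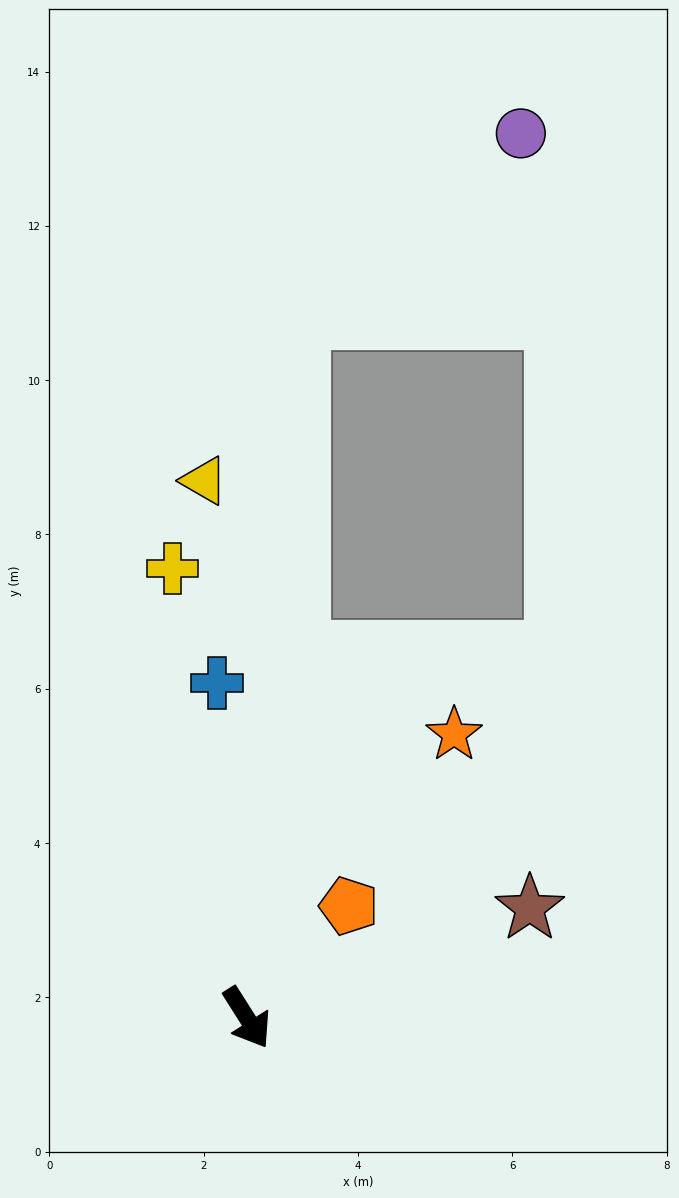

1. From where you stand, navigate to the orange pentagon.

turn left 105°, forward 2.0 m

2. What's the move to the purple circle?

blocked — turn left 144°, forward 9.1 m, then turn right 47°, forward 3.7 m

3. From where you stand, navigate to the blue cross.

turn left 153°, forward 4.4 m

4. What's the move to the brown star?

turn left 79°, forward 3.9 m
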